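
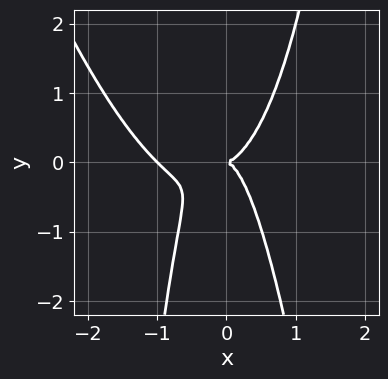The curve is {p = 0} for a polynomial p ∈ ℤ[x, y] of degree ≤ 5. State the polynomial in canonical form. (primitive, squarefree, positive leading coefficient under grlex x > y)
First, deg p = 4.
Next, from the axis intercepts and sections: among the integer gridlines, it crosses the x-axis at x ∈ {-1, 0}; it crosses the y-axis at the gridline y = 0.
Finally, fitting integer coefficients to these (and the overall shape) gives p.

3*x^4 + x^3*y + 3*x^3 - 2*x^2*y - y^2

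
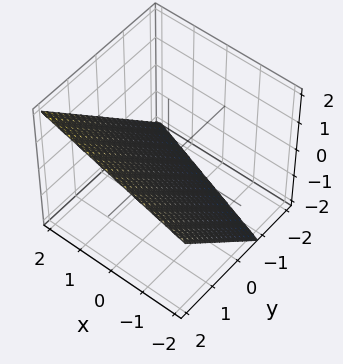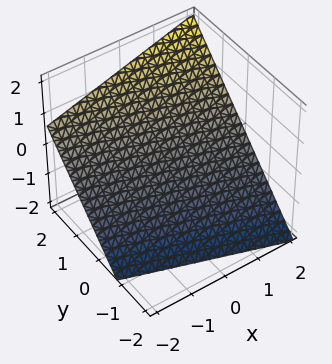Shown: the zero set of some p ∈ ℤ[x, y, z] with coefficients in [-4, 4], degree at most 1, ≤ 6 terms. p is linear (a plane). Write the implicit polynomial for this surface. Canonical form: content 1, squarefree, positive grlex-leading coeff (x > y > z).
First, the degree is 1 — every cross-section is a straight line — this is a plane.
Next, against the integer gridlines: it meets the x-axis at x = 2 (among the integer gridlines).
Finally, assembling these constraints gives the stated polynomial.

x + 3*y - 3*z - 2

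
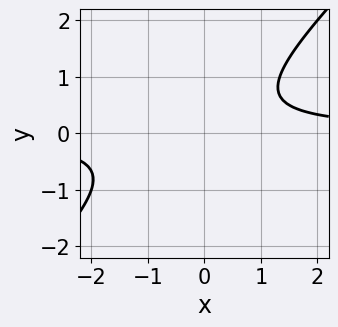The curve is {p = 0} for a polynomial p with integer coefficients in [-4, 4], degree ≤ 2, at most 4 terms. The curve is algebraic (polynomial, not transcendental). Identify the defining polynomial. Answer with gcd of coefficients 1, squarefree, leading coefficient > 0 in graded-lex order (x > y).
3*x*y - 3*y^2 + y - 2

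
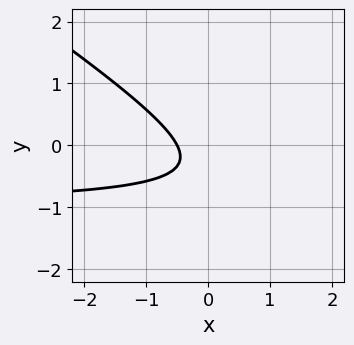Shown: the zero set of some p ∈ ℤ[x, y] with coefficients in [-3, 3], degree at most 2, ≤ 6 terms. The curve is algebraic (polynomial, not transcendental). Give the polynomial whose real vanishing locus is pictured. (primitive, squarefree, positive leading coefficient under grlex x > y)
1. The degree is 2 — the shape is more complex than any degree-1 curve.
2. From the axis intercepts and sections: the curve avoids every integer y-axis point in the box.
3. Putting this together gives p.

2*x*y + 3*y^2 + 2*x + 2*y + 1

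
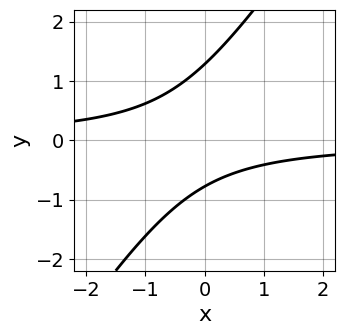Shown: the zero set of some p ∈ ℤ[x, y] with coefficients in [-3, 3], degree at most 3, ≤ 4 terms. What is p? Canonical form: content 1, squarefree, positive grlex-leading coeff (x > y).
First, deg p = 2.
Next, checking where it meets the axes: no x-intercept at any integer in the box.
Finally, matching integer coefficients to the picture gives p.

3*x*y - 2*y^2 + y + 2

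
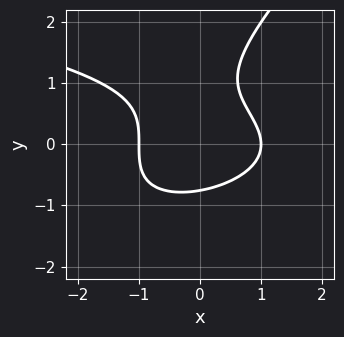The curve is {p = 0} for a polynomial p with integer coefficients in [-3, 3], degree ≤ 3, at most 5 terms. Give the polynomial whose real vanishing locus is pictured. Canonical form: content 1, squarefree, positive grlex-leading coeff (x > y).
First, degree: a generic line meets the curve in up to 3 points, so deg p = 3.
Then, observable constraints: among the integer gridlines, it crosses the x-axis at x ∈ {-1, 1}.
Finally, these observations pin down the coefficients.

x*y^2 - y^3 + x^2 + y^2 - 1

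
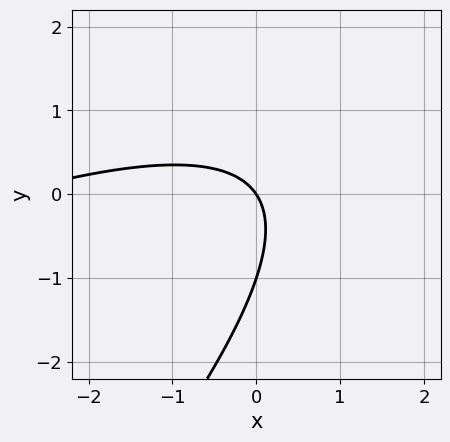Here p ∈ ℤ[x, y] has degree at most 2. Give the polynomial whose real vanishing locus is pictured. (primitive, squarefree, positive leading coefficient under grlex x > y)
x^2 - 3*x*y + 2*y^2 + 3*x + 2*y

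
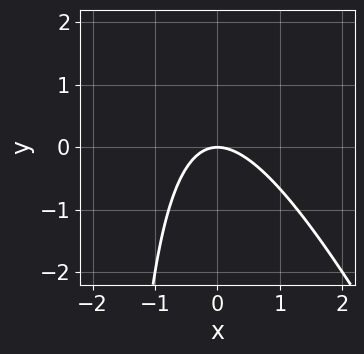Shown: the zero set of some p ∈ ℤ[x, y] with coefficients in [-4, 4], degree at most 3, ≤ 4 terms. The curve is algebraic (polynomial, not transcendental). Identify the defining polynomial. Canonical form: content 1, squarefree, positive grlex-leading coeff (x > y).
2*x^2 + x*y + 2*y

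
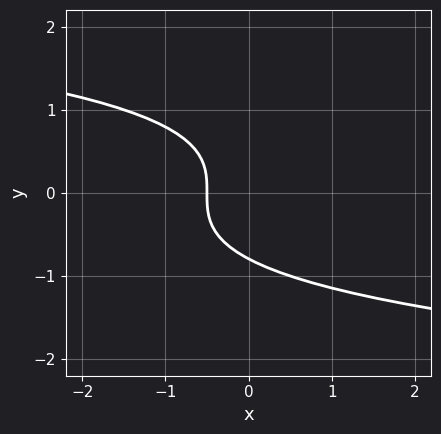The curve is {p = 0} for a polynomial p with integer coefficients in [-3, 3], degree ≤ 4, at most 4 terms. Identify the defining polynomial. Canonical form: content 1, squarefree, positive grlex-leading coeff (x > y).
The degree is 3 — a generic line meets the curve in up to 3 points.
Solving for integer coefficients yields p as stated.

2*y^3 + 2*x + 1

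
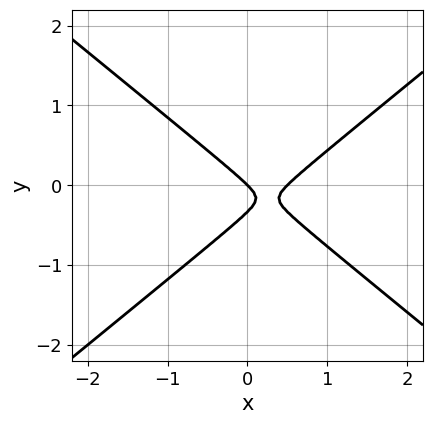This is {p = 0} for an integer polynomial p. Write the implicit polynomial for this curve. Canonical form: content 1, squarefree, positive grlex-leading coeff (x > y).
2*x^2 - 3*y^2 - x - y

1. The degree is 2 — no degree-1 curve has this shape.
2. Against the integer gridlines: one y-axis crossing is at y = 0; one x-axis crossing is at x = 0.
3. Fitting integer coefficients to these (and the overall shape) gives p.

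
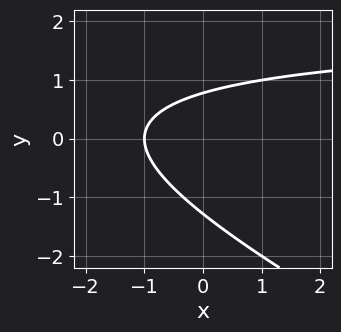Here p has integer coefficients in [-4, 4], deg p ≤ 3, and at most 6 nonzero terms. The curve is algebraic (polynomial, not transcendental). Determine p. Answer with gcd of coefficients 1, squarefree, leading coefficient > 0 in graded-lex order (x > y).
First, the degree is 2 — a generic line meets the curve in up to 2 points.
Then, from the visible intercepts: it crosses the x-axis at the gridline x = -1.
Finally, assembling these constraints gives the stated polynomial.

x*y + 2*y^2 - 2*x + y - 2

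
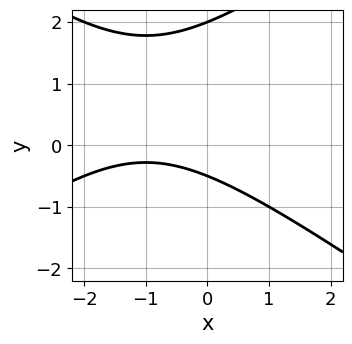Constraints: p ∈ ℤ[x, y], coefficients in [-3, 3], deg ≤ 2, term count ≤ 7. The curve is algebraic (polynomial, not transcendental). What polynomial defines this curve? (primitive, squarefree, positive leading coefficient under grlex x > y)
x^2 - 2*y^2 + 2*x + 3*y + 2

1. deg p = 2. No degree-1 curve has this shape.
2. Observable constraints: it meets the y-axis at y = 2 (among the integer gridlines); it misses every integer gridline on the x-axis.
3. These observations pin down the coefficients.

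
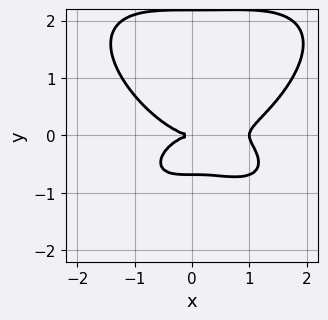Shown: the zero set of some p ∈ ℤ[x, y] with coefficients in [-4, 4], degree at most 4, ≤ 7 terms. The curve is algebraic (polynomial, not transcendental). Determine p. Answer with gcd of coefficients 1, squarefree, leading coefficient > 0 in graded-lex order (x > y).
x^4 + 2*y^4 - x^3 - 3*y^3 - 3*y^2

The degree is 4 — a generic line meets the curve in up to 4 points.
Reading off the gridlines: one y-axis crossing is at y = 0; the x-axis gridline crossings are at x ∈ {0, 1}.
Fitting integer coefficients to these (and the overall shape) gives p.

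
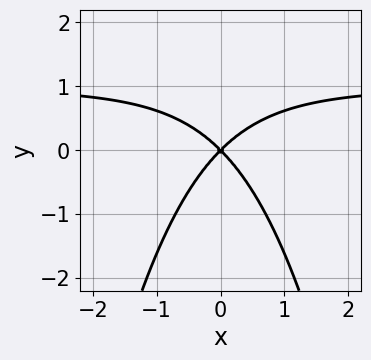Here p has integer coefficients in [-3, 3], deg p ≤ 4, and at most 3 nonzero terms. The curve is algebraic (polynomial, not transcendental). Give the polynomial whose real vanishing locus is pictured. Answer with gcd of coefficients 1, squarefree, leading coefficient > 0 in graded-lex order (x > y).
1. The degree is 3 — a generic line meets the curve in up to 3 points.
2. Symmetries: it's symmetric under x → −x, forcing even powers of x.
3. From the visible intercepts: one y-axis crossing is at y = 0; one x-axis crossing is at x = 0.
4. These observations pin down the coefficients.

x^2*y - x^2 + y^2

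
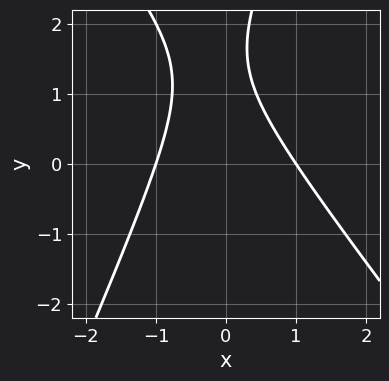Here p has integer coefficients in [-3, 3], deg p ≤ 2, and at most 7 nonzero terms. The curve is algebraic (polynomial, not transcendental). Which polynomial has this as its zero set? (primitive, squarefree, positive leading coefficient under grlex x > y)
3*x^2 + x*y - y^2 + 3*y - 3

1. deg p = 2.
2. From the visible intercepts: no y-intercept at any integer in the box; among the integer gridlines, it crosses the x-axis at x ∈ {-1, 1}.
3. Solving for integer coefficients yields p as stated.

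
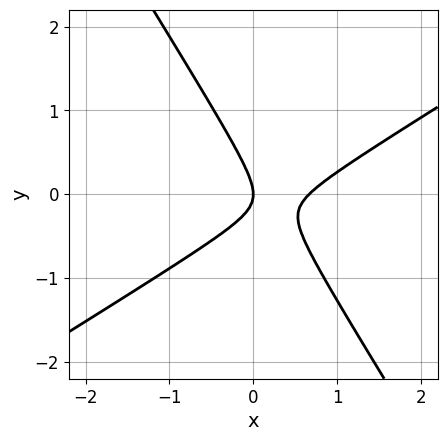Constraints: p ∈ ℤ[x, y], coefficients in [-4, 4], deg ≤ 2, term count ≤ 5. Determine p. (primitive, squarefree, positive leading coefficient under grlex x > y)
The degree is 2 — a generic line meets the curve in up to 2 points.
From the axis intercepts and sections: one x-axis crossing is at x = 0; one y-axis crossing is at y = 0.
The integer polynomial consistent with all of this is the stated p.

3*x^2 - 3*x*y - 3*y^2 - 2*x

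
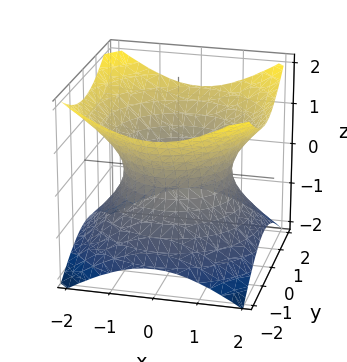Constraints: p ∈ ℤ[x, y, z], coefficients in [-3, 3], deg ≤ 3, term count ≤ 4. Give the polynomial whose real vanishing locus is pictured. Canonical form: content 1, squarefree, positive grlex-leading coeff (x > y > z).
1. Degree: an hourglass — one-sheet hyperboloid; a quadric, so deg p = 2.
2. Symmetries: it's symmetric under z → −z, forcing even powers of z; the surface is invariant under rotation about z: p = q(x² + y², z).
3. Observable constraints: a circular section at z = -1 has radius between 1 and 2; the surface avoids every integer z-axis point in the box.
4. Putting this together gives p.

2*x^2 + 2*y^2 - 3*z^2 - 3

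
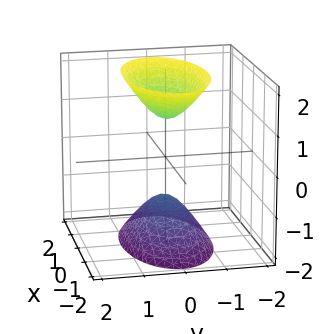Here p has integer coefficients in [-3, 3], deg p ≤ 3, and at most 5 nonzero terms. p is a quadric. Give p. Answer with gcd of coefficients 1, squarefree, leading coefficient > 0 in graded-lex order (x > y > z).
x^2 + 3*y^2 - z^2 + 1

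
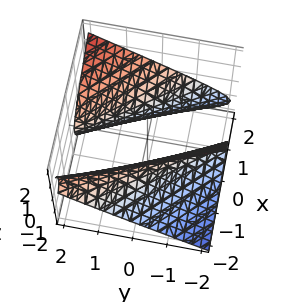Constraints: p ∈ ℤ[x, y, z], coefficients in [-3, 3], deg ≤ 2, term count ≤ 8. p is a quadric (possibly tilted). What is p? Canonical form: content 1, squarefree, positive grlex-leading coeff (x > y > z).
(a) There are 2 components.
(b) Degree: the shape is more complex than any degree-1 surface, so deg p = 2.
(c) Observable constraints: the surface avoids every integer z-axis point in the box.
(d) Together with the visible shape, these determine p as stated.

2*x^2 + 3*x*y - 3*x*z + y^2 - 3*z^2 - 3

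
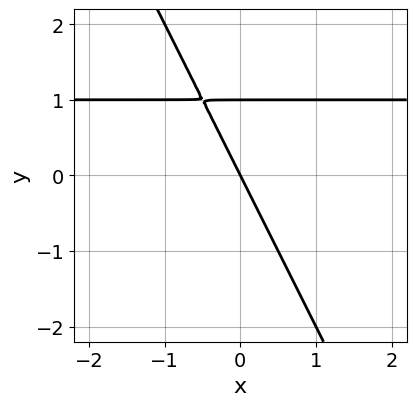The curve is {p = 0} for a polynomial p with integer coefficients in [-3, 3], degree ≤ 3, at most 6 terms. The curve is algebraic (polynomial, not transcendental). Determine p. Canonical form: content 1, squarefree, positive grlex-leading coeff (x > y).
2*x*y + y^2 - 2*x - y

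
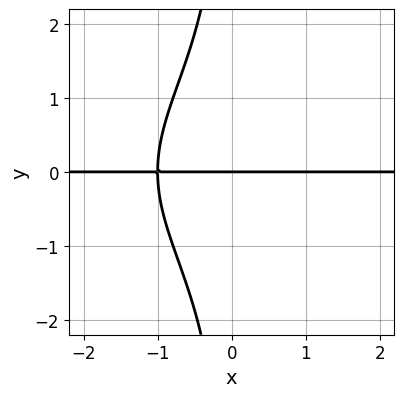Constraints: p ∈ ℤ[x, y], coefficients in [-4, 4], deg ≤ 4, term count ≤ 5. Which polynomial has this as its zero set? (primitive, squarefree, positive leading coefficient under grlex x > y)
x*y^3 - x^2*y + 2*x*y + 3*y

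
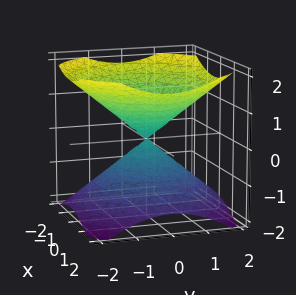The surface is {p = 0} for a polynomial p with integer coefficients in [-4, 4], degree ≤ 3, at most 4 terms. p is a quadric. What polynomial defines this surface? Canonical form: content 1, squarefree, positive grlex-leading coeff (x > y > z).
2*x^2 + 2*y^2 - 3*z^2

(a) I count 2 distinct pieces. They look like related sheets of one shape, so recover p as a whole.
(b) The degree is 2 — a double cone through the origin; a quadric.
(c) Symmetries: rotational symmetry about the z-axis ⇒ p depends on x, y only through x² + y²; mirror symmetry z ↦ −z ⇒ only even powers of z.
(d) From the axis intercepts and sections: one x-axis crossing is at x = 0; it meets the z-axis at z = 0 (among the integer gridlines).
(e) Matching integer coefficients to the picture gives p.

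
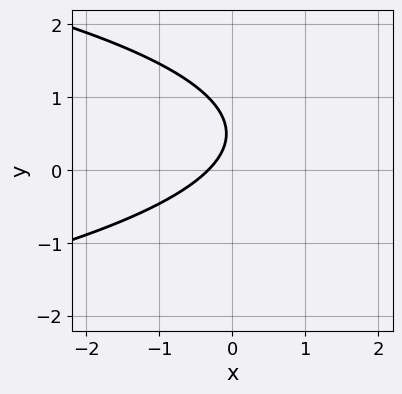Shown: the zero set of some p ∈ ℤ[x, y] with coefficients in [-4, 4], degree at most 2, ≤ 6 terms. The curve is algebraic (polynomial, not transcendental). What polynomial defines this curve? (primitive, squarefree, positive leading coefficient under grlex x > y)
1. deg p = 2. The shape is more complex than any degree-1 curve.
2. From the visible intercepts: it misses every integer gridline on the y-axis.
3. Fitting integer coefficients to these (and the overall shape) gives p.

3*y^2 + 3*x - 3*y + 1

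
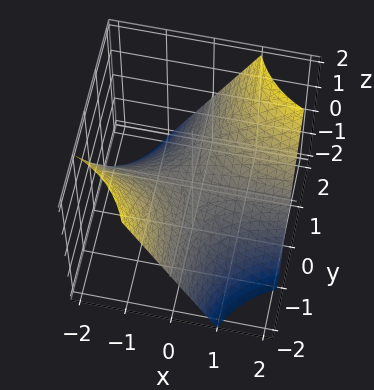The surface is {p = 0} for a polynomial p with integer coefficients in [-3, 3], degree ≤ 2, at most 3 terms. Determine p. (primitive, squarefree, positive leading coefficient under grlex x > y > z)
First, deg p = 2. A saddle surface; a quadric.
Then, observable constraints: the visible y-axis segment lies entirely on the surface; the visible x-axis segment lies entirely on the surface.
Finally, the integer polynomial consistent with all of this is the stated p.

x*y - z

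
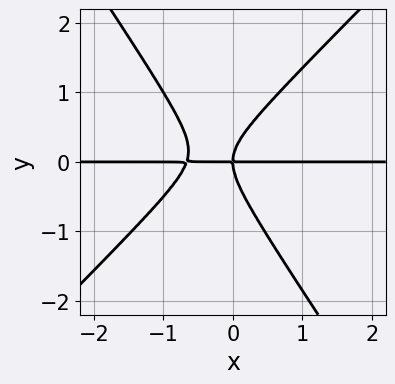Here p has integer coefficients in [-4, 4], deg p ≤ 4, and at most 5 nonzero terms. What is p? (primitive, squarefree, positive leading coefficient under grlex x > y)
3*x^2*y - x*y^2 - 2*y^3 + 2*x*y

(a) The degree is 3 — no degree-2 curve has this shape.
(b) Observable constraints: every point of the x-axis in the box is on the curve; one y-axis crossing is at y = 0.
(c) These observations pin down the coefficients.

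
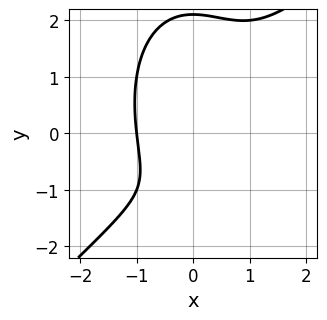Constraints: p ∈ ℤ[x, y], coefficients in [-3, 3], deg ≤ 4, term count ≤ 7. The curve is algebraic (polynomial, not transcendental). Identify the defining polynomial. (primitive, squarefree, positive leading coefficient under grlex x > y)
3*x^3 - 2*x^2*y - y^3 + 3*y + 3

Degree: a generic line meets the curve in up to 3 points, so deg p = 3.
Against the integer gridlines: the curve avoids every integer y-axis point in the box; one x-axis crossing is at x = -1.
Together with the visible shape, these determine p as stated.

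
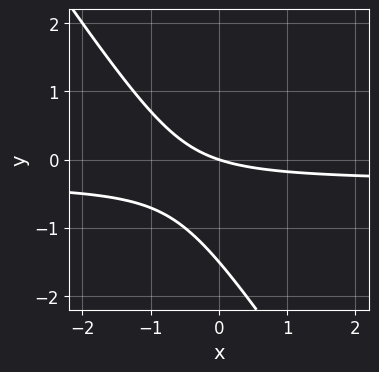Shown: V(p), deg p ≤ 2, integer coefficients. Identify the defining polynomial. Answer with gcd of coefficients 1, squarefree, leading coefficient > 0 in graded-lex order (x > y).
3*x*y + 2*y^2 + x + 3*y

First, degree: a generic line meets the curve in up to 2 points, so deg p = 2.
Next, against the integer gridlines: it crosses the y-axis at the gridline y = 0; it crosses the x-axis at the gridline x = 0.
Finally, these observations pin down the coefficients.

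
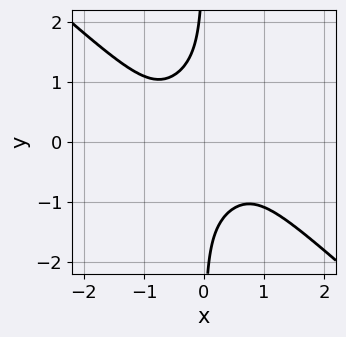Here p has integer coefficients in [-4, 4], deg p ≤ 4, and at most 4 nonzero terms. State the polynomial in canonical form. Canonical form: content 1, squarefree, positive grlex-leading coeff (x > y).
3*x^4 + x^3*y + 3*x*y^3 + 2

1. The degree is 4 — a generic line meets the curve in up to 4 points.
2. From the axis intercepts and sections: the curve avoids every integer x-axis point in the box; it misses every integer gridline on the y-axis.
3. Solving for integer coefficients yields p as stated.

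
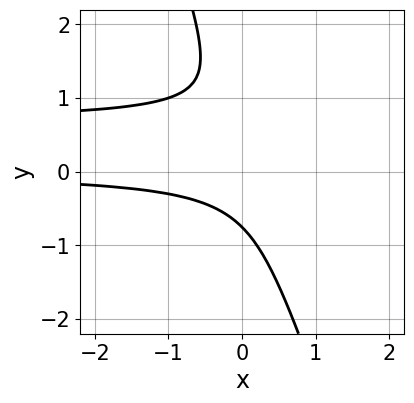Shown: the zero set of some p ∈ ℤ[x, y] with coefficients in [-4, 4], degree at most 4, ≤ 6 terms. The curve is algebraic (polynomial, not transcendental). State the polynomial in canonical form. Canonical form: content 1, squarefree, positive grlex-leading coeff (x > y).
3*x*y^2 + y^3 - 2*x*y - y^2 + 1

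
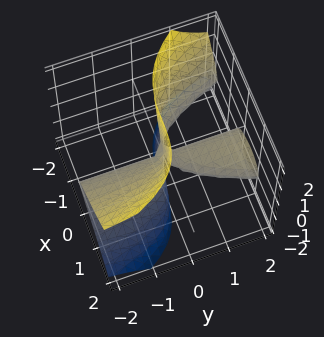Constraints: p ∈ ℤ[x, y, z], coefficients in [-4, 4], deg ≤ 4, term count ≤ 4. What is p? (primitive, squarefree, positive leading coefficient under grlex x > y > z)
First, the degree is 3 — a generic line meets the surface in up to 3 points.
Then, reading off the gridlines: the visible z-axis segment lies entirely on the surface; one x-axis crossing is at x = 0; every point of the y-axis in the box is on the surface.
Finally, these observations pin down the coefficients.

x^3 + 2*y*z^2 - x*y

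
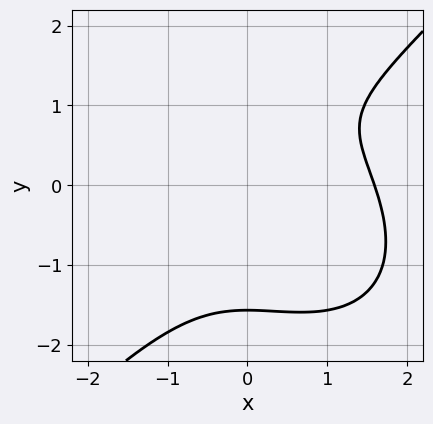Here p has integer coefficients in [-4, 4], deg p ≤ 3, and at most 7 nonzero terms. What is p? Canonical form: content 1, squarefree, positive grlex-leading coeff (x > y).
(a) Degree: a generic line meets the curve in up to 3 points, so deg p = 3.
(b) Solving for integer coefficients yields p as stated.

2*x^3 - 2*y^3 - 2*x^2 + 3*y - 3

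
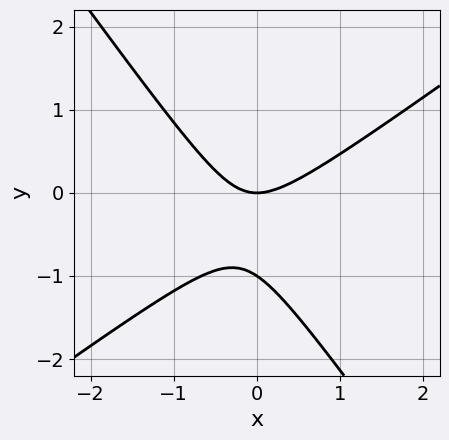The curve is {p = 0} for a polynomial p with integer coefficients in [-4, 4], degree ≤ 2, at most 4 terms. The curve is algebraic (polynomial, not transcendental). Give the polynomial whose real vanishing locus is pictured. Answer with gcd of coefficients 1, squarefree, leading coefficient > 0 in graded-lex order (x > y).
(a) deg p = 2. The shape is more complex than any degree-1 curve.
(b) Observable constraints: it meets the x-axis at x = 0 (among the integer gridlines); among the integer gridlines, it crosses the y-axis at y ∈ {-1, 0}.
(c) Together with the visible shape, these determine p as stated.

3*x^2 - 2*x*y - 3*y^2 - 3*y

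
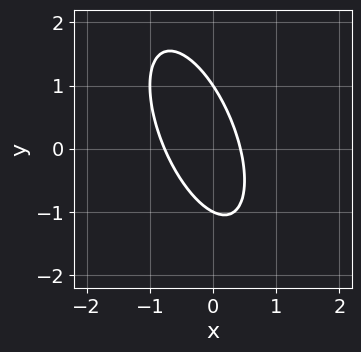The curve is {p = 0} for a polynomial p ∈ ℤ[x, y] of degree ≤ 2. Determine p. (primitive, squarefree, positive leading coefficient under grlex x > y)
3*x^2 + 2*x*y + y^2 + x - 1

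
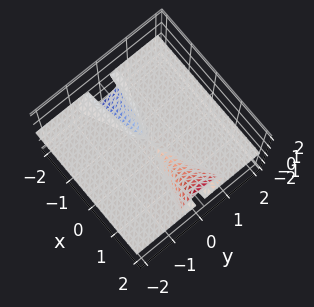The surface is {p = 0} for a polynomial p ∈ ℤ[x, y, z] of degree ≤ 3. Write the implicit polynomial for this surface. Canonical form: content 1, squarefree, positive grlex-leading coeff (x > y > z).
The degree is 3 — a generic line meets the surface in up to 3 points.
Reading off the gridlines: the visible x-axis segment lies entirely on the surface; one z-axis crossing is at z = 0; every point of the y-axis in the box is on the surface.
These observations pin down the coefficients.

x*z^2 - 2*y^2*z - z^3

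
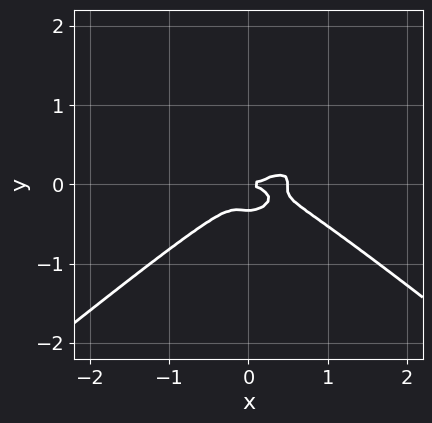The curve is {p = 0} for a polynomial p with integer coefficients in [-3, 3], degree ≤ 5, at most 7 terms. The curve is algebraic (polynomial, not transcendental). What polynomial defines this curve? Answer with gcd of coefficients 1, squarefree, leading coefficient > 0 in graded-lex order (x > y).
2*x^4 - 3*x^2*y^2 - x^3 + 3*y^3 + y^2

First, the degree is 4 — the shape is more complex than any degree-3 curve.
Next, reading off the gridlines: one x-axis crossing is at x = 0; it meets the y-axis at y = 0 (among the integer gridlines).
Finally, putting this together gives p.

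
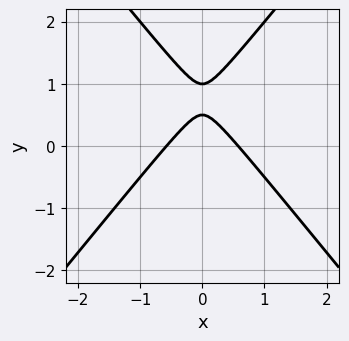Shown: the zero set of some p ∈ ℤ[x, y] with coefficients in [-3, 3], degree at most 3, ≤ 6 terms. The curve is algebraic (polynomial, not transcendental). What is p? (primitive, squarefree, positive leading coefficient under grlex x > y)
3*x^2 - 2*y^2 + 3*y - 1

Degree: no degree-1 curve has this shape, so deg p = 2.
Symmetries: the x ↦ −x reflection is a symmetry, so x appears only in even powers.
From the axis intercepts and sections: it crosses the y-axis at the gridline y = 1.
These observations pin down the coefficients.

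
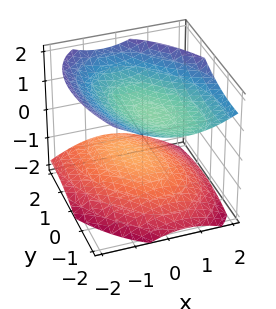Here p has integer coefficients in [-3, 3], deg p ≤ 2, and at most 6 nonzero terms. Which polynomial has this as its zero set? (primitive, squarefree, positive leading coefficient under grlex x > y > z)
First, there are 2 components. Treating them together as one polynomial.
Next, deg p = 2. The shape is more complex than any degree-1 surface.
Then, observable constraints: the z-axis gridline crossings are at z ∈ {-1, 1}; it misses every integer gridline on the y-axis; it misses every integer gridline on the x-axis.
Finally, matching integer coefficients to the picture gives p.

2*x^2 + x*y + y^2 + y*z - 3*z^2 + 3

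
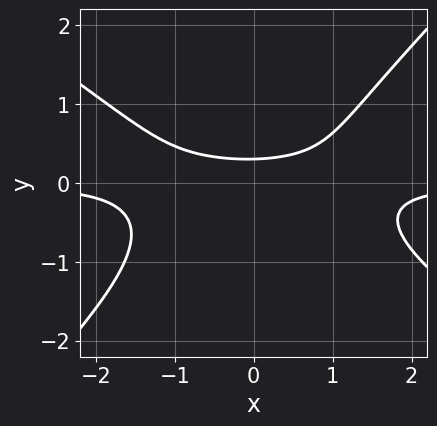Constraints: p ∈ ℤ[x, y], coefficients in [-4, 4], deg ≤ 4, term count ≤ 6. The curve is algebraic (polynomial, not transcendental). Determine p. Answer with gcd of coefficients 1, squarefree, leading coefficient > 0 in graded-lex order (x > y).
2*x^2*y + x*y^2 - 3*y^3 - 3*y + 1

(a) deg p = 3.
(b) From the axis intercepts and sections: the curve avoids every integer x-axis point in the box.
(c) These observations pin down the coefficients.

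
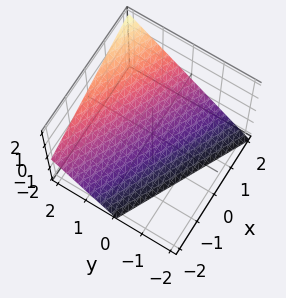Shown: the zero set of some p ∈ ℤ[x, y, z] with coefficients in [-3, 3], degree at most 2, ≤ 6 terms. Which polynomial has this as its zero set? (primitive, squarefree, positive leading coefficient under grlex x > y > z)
(a) The degree is 1 — the surface is flat (a plane).
(b) Reading off the gridlines: it meets the y-axis at y = 1 (among the integer gridlines); it crosses the x-axis at the gridline x = 2; it crosses the z-axis at the gridline z = -1.
(c) Matching integer coefficients to the picture gives p.

x + 2*y - 2*z - 2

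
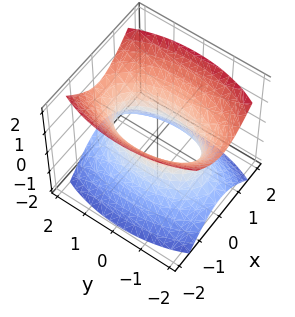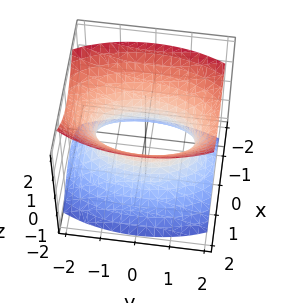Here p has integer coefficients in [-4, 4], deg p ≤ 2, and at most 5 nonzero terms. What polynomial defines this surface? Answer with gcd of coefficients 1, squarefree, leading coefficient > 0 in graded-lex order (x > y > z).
3*x^2 + y^2 - 2*z^2 - 2

(a) The degree is 2 — one connected sheet with a waist; a quadric.
(b) Symmetries: the y ↦ −y reflection is a symmetry, so y appears only in even powers; it's symmetric under z → −z, forcing even powers of z; the x ↦ −x reflection is a symmetry, so x appears only in even powers.
(c) From the visible intercepts: it misses every integer gridline on the z-axis.
(d) Together with the visible shape, these determine p as stated.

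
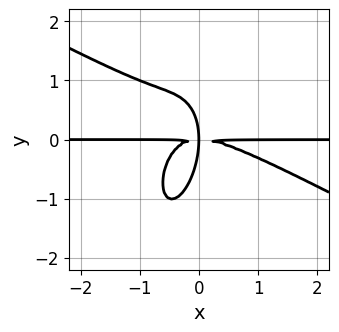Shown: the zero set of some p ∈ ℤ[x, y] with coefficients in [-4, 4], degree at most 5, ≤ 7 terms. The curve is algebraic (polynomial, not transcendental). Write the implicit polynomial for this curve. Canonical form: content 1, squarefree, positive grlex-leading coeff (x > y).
2*x^3*y + 3*x^2*y^2 - x*y^3 + y^4 + 3*x*y^2

(a) deg p = 4. A generic line meets the curve in up to 4 points.
(b) Reading off the gridlines: every point of the x-axis in the box is on the curve.
(c) Putting this together gives p.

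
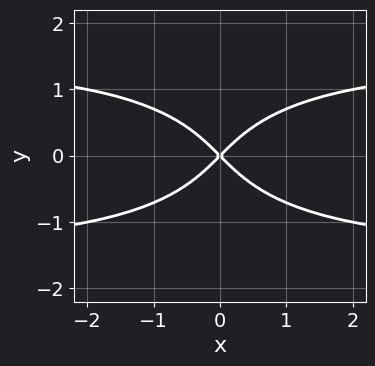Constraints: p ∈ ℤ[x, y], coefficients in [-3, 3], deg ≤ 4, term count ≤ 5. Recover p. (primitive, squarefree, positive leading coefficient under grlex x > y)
First, degree: the shape is more complex than any degree-3 curve, so deg p = 4.
Next, symmetries: mirror symmetry x ↦ −x ⇒ only even powers of x; the y ↦ −y reflection is a symmetry, so y appears only in even powers.
Then, reading off the gridlines: it meets the x-axis at x = 0 (among the integer gridlines); one y-axis crossing is at y = 0.
Finally, fitting integer coefficients to these (and the overall shape) gives p.

x^2*y^2 + 2*y^4 - 2*x^2 + 2*y^2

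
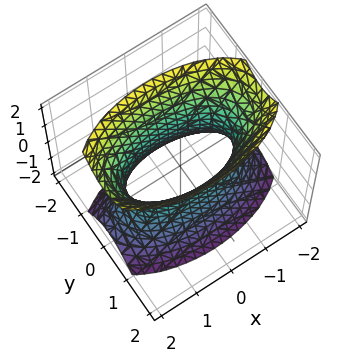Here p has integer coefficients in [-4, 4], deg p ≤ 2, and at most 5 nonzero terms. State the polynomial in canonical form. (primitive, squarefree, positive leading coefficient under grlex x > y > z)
x^2 + 3*y^2 - z^2 - 2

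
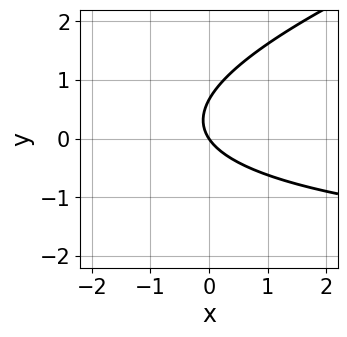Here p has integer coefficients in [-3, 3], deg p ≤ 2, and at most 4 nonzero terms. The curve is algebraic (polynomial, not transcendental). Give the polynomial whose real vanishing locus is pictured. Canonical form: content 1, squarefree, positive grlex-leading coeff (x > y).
x*y - 3*y^2 + 3*x + 2*y

First, deg p = 2. The shape is more complex than any degree-1 curve.
Next, checking where it meets the axes: it crosses the y-axis at the gridline y = 0; one x-axis crossing is at x = 0.
Finally, assembling these constraints gives the stated polynomial.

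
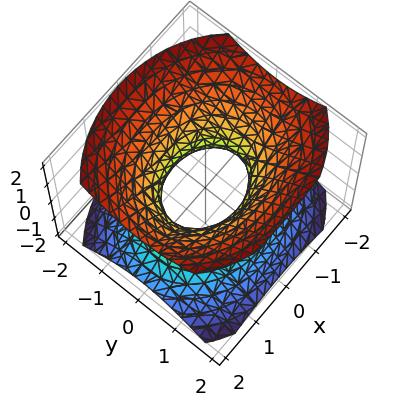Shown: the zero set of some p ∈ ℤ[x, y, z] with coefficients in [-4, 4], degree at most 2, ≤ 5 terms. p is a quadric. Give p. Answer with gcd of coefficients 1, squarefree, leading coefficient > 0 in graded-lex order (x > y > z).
(a) deg p = 2. An hourglass — one-sheet hyperboloid; a quadric.
(b) Symmetries: the y ↦ −y reflection is a symmetry, so y appears only in even powers; it's symmetric under x → −x, forcing even powers of x; it's symmetric under z → −z, forcing even powers of z.
(c) Reading off the gridlines: among the integer gridlines, it crosses the x-axis at x ∈ {-1, 1}; the surface avoids every integer z-axis point in the box.
(d) Putting this together gives p.

2*x^2 + 3*y^2 - 3*z^2 - 2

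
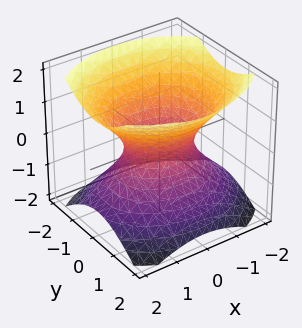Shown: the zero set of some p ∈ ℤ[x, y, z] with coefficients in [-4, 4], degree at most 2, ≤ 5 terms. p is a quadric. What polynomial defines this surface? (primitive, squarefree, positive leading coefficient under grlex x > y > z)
2*x^2 + 3*y^2 - 3*z^2 - 2

(a) deg p = 2. One connected sheet with a waist; a quadric.
(b) Symmetries: mirror symmetry y ↦ −y ⇒ only even powers of y; the z ↦ −z reflection is a symmetry, so z appears only in even powers; it's symmetric under x → −x, forcing even powers of x.
(c) From the axis intercepts and sections: the surface avoids every integer z-axis point in the box; the x-axis gridline crossings are at x ∈ {-1, 1}.
(d) The integer polynomial consistent with all of this is the stated p.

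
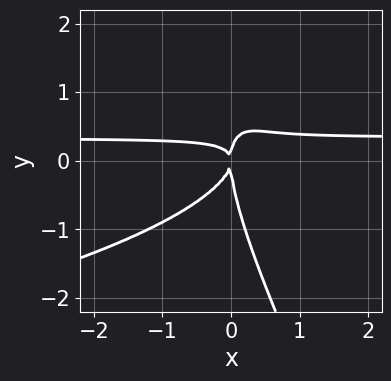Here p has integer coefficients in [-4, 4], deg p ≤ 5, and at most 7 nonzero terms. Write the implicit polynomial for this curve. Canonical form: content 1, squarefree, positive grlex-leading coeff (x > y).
First, the degree is 4 — a generic line meets the curve in up to 4 points.
Next, observable constraints: it meets the x-axis at x = 0 (among the integer gridlines); it crosses the y-axis at the gridline y = 0.
Finally, putting this together gives p.

2*x*y^3 + y^4 + 3*x^2*y - 2*x*y^2 - x^2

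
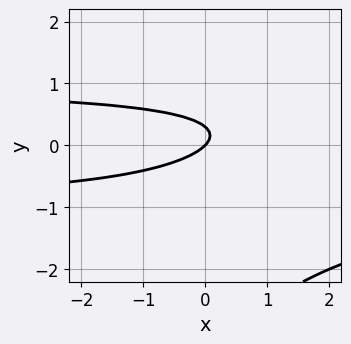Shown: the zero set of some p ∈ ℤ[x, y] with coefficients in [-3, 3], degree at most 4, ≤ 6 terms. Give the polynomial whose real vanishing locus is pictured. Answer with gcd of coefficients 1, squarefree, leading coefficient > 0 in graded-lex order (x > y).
x*y^2 - y^3 - 3*y^2 - x + y

(a) deg p = 3.
(b) Against the integer gridlines: it crosses the x-axis at the gridline x = 0; it crosses the y-axis at the gridline y = 0.
(c) Fitting integer coefficients to these (and the overall shape) gives p.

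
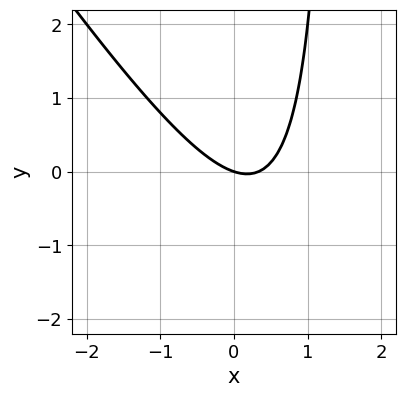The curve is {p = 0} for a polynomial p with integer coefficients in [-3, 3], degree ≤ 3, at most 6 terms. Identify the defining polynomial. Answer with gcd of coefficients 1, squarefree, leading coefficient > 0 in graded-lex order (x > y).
3*x^2 + 2*x*y - x - 3*y

1. Degree: no degree-1 curve has this shape, so deg p = 2.
2. Observable constraints: it crosses the x-axis at the gridline x = 0; one y-axis crossing is at y = 0.
3. The integer polynomial consistent with all of this is the stated p.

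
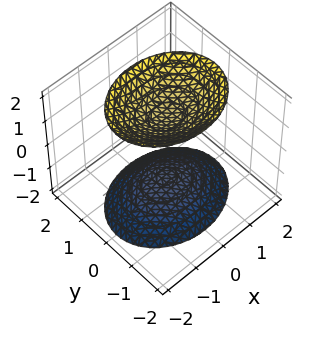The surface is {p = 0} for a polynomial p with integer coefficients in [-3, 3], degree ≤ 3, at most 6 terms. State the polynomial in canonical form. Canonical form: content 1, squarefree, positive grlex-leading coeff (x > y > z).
2*x^2 + 3*y^2 - 2*z^2 + 3

1. There are 2 components. Treating them together as one polynomial.
2. Degree: two separate bowl-shaped sheets opening away from each other; a quadric, so deg p = 2.
3. Symmetries: mirror symmetry z ↦ −z ⇒ only even powers of z; it's symmetric under y → −y, forcing even powers of y; it's symmetric under x → −x, forcing even powers of x.
4. Checking where it meets the axes: it misses every integer gridline on the x-axis; it misses every integer gridline on the y-axis.
5. Together with the visible shape, these determine p as stated.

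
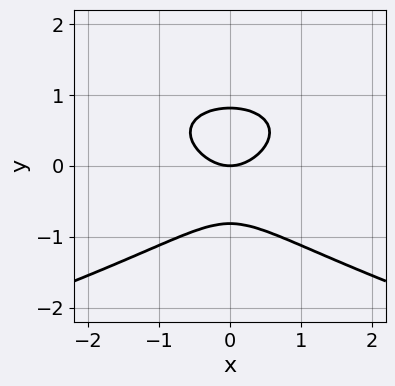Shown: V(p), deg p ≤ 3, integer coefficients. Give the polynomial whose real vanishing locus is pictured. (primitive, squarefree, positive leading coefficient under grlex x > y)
deg p = 3.
Symmetries: it's symmetric under x → −x, forcing even powers of x.
Checking where it meets the axes: one y-axis crossing is at y = 0; one x-axis crossing is at x = 0.
Putting this together gives p.

3*y^3 + 2*x^2 - 2*y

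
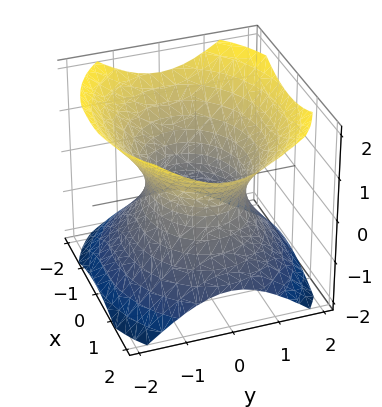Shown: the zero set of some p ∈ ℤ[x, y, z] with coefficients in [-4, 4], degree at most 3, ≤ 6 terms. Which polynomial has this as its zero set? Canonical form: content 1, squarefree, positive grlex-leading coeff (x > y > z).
First, deg p = 2.
Next, symmetries: mirror symmetry z ↦ −z ⇒ only even powers of z; the x ↦ −x reflection is a symmetry, so x appears only in even powers; it's symmetric under y → −y, forcing even powers of y.
Then, observable constraints: among the integer gridlines, it crosses the y-axis at y ∈ {-1, 1}; the surface avoids every integer z-axis point in the box.
Finally, the integer polynomial consistent with all of this is the stated p.

2*x^2 + 3*y^2 - 3*z^2 - 3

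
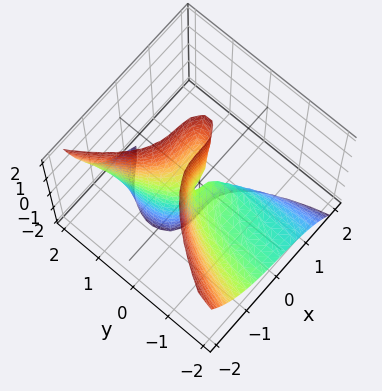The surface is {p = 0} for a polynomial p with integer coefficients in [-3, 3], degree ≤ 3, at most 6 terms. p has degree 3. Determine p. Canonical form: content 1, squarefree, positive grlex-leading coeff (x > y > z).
The degree is 3 — no degree-2 surface has this shape.
Against the integer gridlines: every point of the z-axis in the box is on the surface; it crosses the x-axis at the gridline x = 0.
Matching integer coefficients to the picture gives p.

2*x^3 + x*y^2 + 2*y^2*z + 2*y^2 - 2*y*z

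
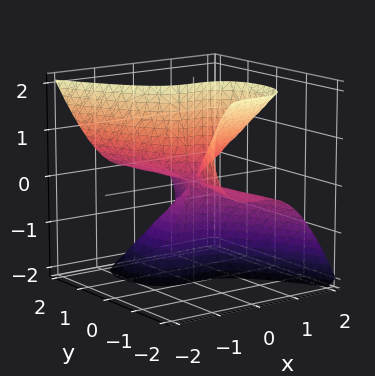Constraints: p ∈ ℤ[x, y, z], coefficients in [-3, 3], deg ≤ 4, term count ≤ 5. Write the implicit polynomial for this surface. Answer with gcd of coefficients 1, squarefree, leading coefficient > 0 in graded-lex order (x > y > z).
First, deg p = 3. No degree-2 surface has this shape.
Then, checking where it meets the axes: the visible y-axis segment lies entirely on the surface; one x-axis crossing is at x = 0; every point of the z-axis in the box is on the surface.
Finally, matching integer coefficients to the picture gives p.

2*x^3 + y^2*z + y*z^2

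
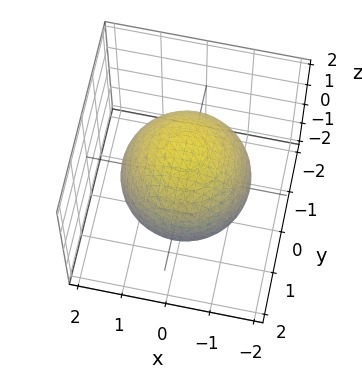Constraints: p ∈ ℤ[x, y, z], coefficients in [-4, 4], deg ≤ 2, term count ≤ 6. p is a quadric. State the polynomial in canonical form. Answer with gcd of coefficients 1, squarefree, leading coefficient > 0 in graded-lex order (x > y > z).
x^2 + y^2 + z^2 - 2

First, deg p = 2. Bounded and convex; a quadric.
Then, symmetries: every cross-section ⟂ z is a circle, so x, y appear only via x² + y²; the z ↦ −z reflection is a symmetry, so z appears only in even powers.
Then, from the visible intercepts: a circular section at z = 1 has radius exactly 1.
Finally, putting this together gives p.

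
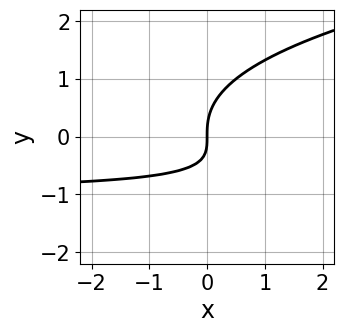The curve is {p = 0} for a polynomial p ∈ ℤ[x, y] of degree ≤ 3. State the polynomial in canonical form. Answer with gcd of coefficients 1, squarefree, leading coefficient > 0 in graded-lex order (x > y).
y^3 - x*y - x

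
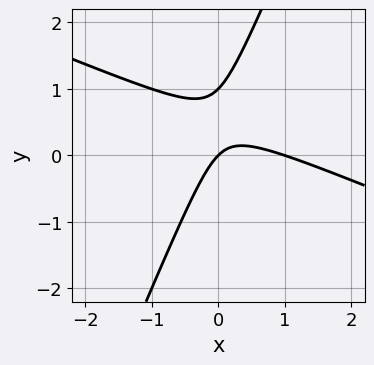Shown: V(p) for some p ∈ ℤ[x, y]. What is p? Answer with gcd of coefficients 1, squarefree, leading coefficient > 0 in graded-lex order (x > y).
deg p = 2.
From the visible intercepts: among the integer gridlines, it crosses the x-axis at x ∈ {0, 1}; the y-axis gridline crossings are at y ∈ {0, 1}.
Solving for integer coefficients yields p as stated.

x^2 + 2*x*y - y^2 - x + y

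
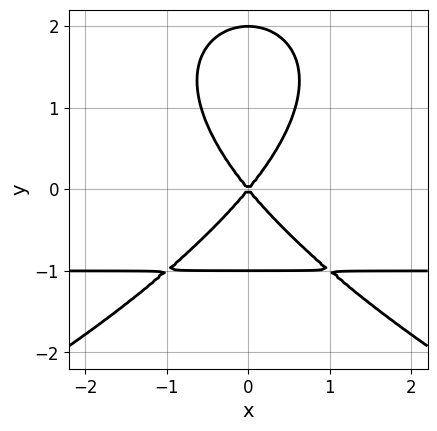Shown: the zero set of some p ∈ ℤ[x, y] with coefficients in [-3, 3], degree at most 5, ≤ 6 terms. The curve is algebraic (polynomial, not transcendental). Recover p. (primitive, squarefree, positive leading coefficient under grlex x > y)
y^4 + 3*x^2*y - y^3 + 3*x^2 - 2*y^2

1. deg p = 4.
2. Symmetries: mirror symmetry x ↦ −x ⇒ only even powers of x.
3. From the axis intercepts and sections: the y-axis gridline crossings are at y ∈ {-1, 0, 2}; it crosses the x-axis at the gridline x = 0.
4. Together with the visible shape, these determine p as stated.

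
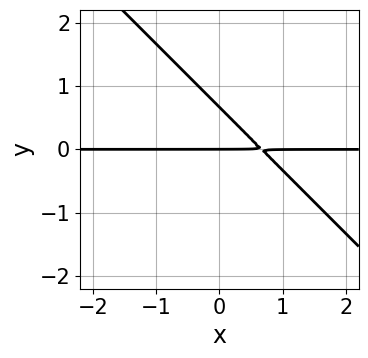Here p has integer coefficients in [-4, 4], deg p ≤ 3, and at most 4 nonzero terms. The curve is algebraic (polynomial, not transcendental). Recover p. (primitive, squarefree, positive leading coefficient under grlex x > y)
(a) The degree is 2 — a generic line meets the curve in up to 2 points.
(b) From the visible intercepts: it meets the y-axis at y = 0 (among the integer gridlines); the visible x-axis segment lies entirely on the curve.
(c) These observations pin down the coefficients.

3*x*y + 3*y^2 - 2*y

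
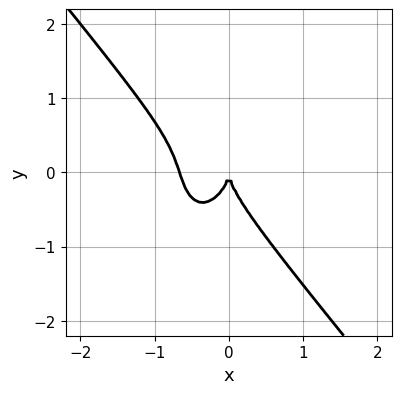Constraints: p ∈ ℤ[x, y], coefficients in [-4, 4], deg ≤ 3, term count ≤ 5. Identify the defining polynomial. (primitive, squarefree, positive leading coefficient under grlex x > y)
(a) Degree: no degree-2 curve has this shape, so deg p = 3.
(b) Observable constraints: one y-axis crossing is at y = 0; it meets the x-axis at x = 0 (among the integer gridlines).
(c) Matching integer coefficients to the picture gives p.

3*x^3 + x^2*y + y^3 + 2*x^2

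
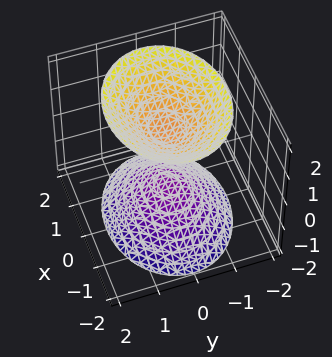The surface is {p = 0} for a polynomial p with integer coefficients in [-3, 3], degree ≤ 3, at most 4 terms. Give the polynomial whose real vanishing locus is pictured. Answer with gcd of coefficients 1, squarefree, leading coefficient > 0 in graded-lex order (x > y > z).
2*x^2 + 3*y^2 - 2*z^2 + 2

I count 2 distinct pieces. They look like related sheets of one shape, so recover p as a whole.
Degree: two separate bowl-shaped sheets opening away from each other; a quadric, so deg p = 2.
Symmetries: it's symmetric under x → −x, forcing even powers of x; the z ↦ −z reflection is a symmetry, so z appears only in even powers; mirror symmetry y ↦ −y ⇒ only even powers of y.
Reading off the gridlines: the surface avoids every integer x-axis point in the box; it misses every integer gridline on the y-axis; the z-axis gridline crossings are at z ∈ {-1, 1}.
Together with the visible shape, these determine p as stated.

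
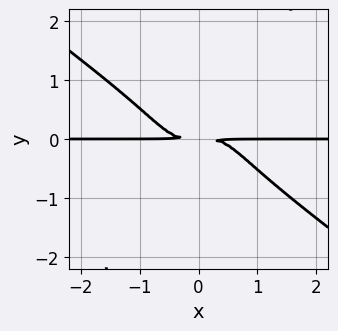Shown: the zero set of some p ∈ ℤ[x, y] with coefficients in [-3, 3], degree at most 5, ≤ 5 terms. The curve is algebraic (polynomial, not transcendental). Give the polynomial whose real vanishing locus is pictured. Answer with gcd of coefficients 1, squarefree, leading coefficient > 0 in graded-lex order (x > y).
2*x^3*y - 3*x*y^3 + y^4 + 2*y^2

1. Degree: no degree-3 curve has this shape, so deg p = 4.
2. Against the integer gridlines: every point of the x-axis in the box is on the curve.
3. Matching integer coefficients to the picture gives p.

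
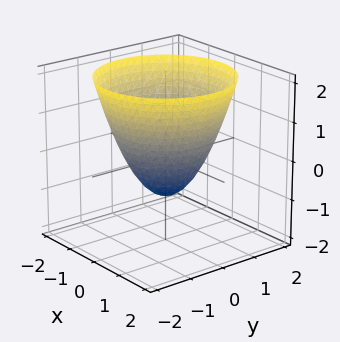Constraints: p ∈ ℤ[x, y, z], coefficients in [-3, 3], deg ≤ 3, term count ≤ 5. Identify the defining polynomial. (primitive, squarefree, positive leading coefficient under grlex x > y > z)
First, deg p = 2.
Next, by symmetry, every cross-section ⟂ z is a circle, so x, y appear only via x² + y².
Next, from the visible intercepts: the y-axis gridline crossings are at y ∈ {-1, 1}; a circular section at z = 0 has radius exactly 1; it crosses the z-axis at the gridline z = -1; the x-axis gridline crossings are at x ∈ {-1, 1}.
Finally, solving for integer coefficients yields p as stated.

x^2 + y^2 - z - 1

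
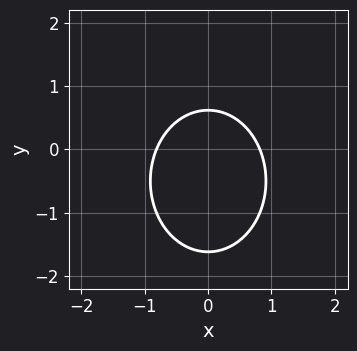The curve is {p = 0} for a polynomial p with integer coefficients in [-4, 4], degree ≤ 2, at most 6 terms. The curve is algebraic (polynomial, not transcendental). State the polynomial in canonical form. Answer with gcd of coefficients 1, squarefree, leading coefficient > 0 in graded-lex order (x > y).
The degree is 2 — no degree-1 curve has this shape.
Symmetries: the x ↦ −x reflection is a symmetry, so x appears only in even powers.
Together with the visible shape, these determine p as stated.

3*x^2 + 2*y^2 + 2*y - 2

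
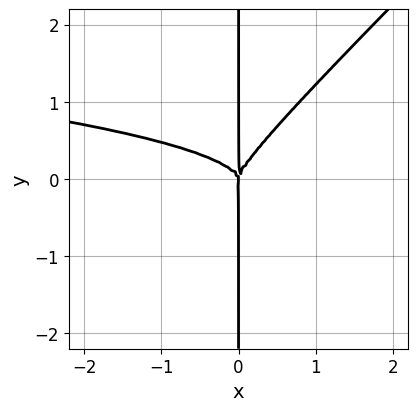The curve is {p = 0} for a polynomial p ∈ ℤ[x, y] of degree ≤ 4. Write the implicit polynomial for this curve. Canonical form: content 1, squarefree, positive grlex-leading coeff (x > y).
3*x^2*y^2 - 3*x*y^3 + x^3

The degree is 4 — a generic line meets the curve in up to 4 points.
Checking where it meets the axes: one x-axis crossing is at x = 0; every point of the y-axis in the box is on the curve.
These observations pin down the coefficients.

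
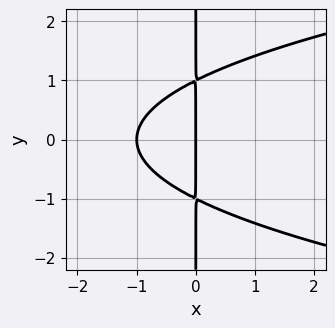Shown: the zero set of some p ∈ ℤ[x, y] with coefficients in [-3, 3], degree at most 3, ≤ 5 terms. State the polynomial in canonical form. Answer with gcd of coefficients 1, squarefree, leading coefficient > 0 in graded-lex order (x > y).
x*y^2 - x^2 - x

1. The degree is 3 — a generic line meets the curve in up to 3 points.
2. Symmetries: mirror symmetry y ↦ −y ⇒ only even powers of y.
3. Reading off the gridlines: among the integer gridlines, it crosses the x-axis at x ∈ {-1, 0}; the visible y-axis segment lies entirely on the curve.
4. These observations pin down the coefficients.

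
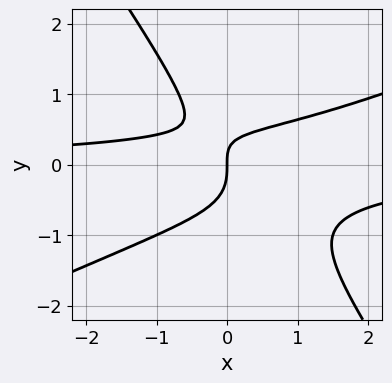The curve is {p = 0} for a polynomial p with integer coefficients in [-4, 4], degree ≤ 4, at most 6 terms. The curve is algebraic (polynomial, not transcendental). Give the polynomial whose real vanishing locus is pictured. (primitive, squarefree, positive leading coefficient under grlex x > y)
The degree is 3 — no degree-2 curve has this shape.
From the visible intercepts: one x-axis crossing is at x = 0; one y-axis crossing is at y = 0.
Fitting integer coefficients to these (and the overall shape) gives p.

2*x^2*y - 3*x*y^2 - 3*y^3 - 2*x*y + 2*x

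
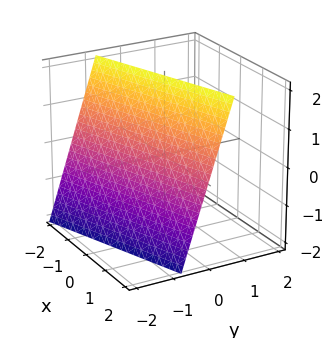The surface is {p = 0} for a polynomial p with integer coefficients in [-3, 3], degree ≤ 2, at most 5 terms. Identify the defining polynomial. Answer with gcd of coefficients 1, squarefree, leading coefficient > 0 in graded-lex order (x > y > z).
(a) deg p = 1. Every cross-section is a straight line — this is a plane.
(b) Reading off the gridlines: one x-axis crossing is at x = 2; it meets the z-axis at z = 2 (among the integer gridlines).
(c) These observations pin down the coefficients.

x - 3*y + z - 2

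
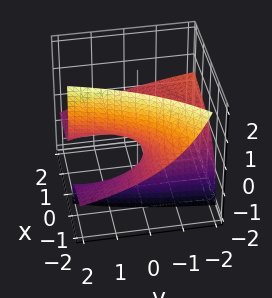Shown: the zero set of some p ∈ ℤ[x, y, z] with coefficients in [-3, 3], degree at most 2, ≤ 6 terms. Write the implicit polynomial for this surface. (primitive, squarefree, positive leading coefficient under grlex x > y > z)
1. The degree is 2 — no degree-1 surface has this shape.
2. Reading off the gridlines: one z-axis crossing is at z = 0; the visible y-axis segment lies entirely on the surface; the visible x-axis segment lies entirely on the surface.
3. Fitting integer coefficients to these (and the overall shape) gives p.

x*y + 3*x*z - y*z + 3*z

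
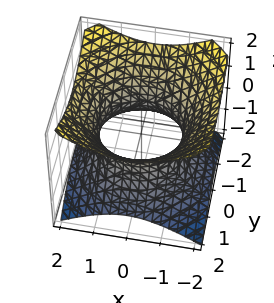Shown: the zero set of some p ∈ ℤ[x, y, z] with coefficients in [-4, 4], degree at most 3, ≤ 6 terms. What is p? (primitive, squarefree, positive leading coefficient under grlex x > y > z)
2*x^2 + 2*y^2 - 3*z^2 - 3

(a) The degree is 2 — the shape is more complex than any degree-1 surface.
(b) Symmetries: rotational symmetry about the z-axis ⇒ p depends on x, y only through x² + y².
(c) From the axis intercepts and sections: a circular section at z = 0 has radius between 1 and 2; the surface avoids every integer z-axis point in the box.
(d) Fitting integer coefficients to these (and the overall shape) gives p.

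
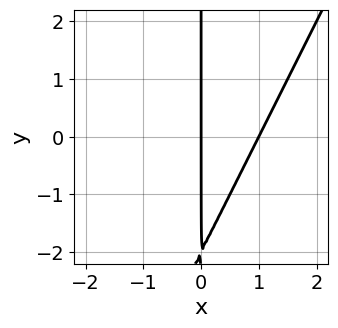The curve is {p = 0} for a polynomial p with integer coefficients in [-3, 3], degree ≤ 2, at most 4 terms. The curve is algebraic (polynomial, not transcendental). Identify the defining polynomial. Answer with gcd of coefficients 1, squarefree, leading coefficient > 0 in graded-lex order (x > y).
2*x^2 - x*y - 2*x

1. Degree: a generic line meets the curve in up to 2 points, so deg p = 2.
2. Checking where it meets the axes: the visible y-axis segment lies entirely on the curve; the x-axis gridline crossings are at x ∈ {0, 1}.
3. Assembling these constraints gives the stated polynomial.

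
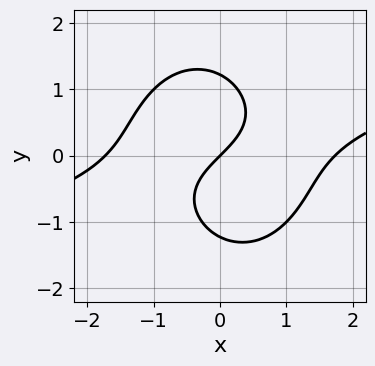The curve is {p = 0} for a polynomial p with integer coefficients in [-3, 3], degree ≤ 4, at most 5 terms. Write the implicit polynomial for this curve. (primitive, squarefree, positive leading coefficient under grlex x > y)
x^3 - 3*x^2*y - 2*y^3 - 3*x + 3*y

The degree is 3 — a generic line meets the curve in up to 3 points.
From the axis intercepts and sections: one y-axis crossing is at y = 0; it meets the x-axis at x = 0 (among the integer gridlines).
Matching integer coefficients to the picture gives p.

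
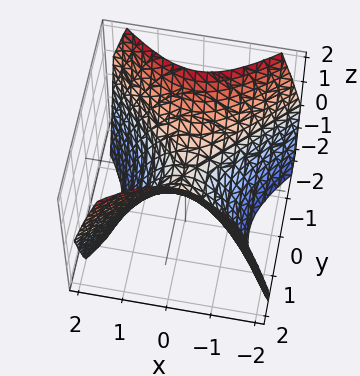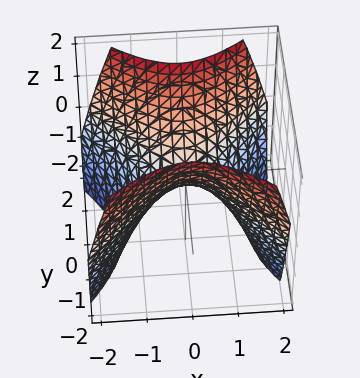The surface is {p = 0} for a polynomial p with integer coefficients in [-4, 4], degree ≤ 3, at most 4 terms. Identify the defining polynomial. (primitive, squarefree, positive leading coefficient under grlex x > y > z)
Degree: a saddle surface; a quadric, so deg p = 2.
Symmetries: the y ↦ −y reflection is a symmetry, so y appears only in even powers; it's symmetric under x → −x, forcing even powers of x.
Against the integer gridlines: one z-axis crossing is at z = 0; one y-axis crossing is at y = 0.
The integer polynomial consistent with all of this is the stated p.

x^2 - y^2 + z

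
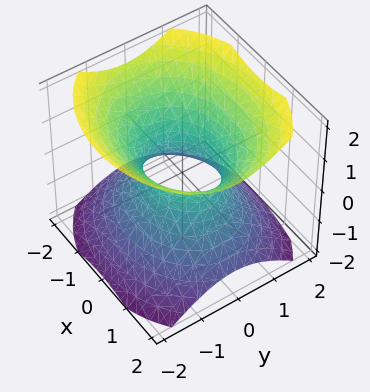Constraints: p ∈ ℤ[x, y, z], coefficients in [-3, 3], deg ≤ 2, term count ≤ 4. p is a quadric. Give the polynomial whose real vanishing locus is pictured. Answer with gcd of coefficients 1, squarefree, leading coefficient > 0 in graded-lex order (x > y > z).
1. The degree is 2 — one connected sheet with a waist; a quadric.
2. Symmetries: mirror symmetry z ↦ −z ⇒ only even powers of z; it's symmetric under x → −x, forcing even powers of x; mirror symmetry y ↦ −y ⇒ only even powers of y.
3. Checking where it meets the axes: the x-axis gridline crossings are at x ∈ {-1, 1}; no z-intercept at any integer in the box.
4. Matching integer coefficients to the picture gives p.

2*x^2 + 3*y^2 - 3*z^2 - 2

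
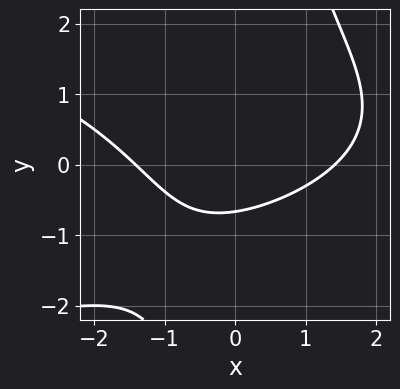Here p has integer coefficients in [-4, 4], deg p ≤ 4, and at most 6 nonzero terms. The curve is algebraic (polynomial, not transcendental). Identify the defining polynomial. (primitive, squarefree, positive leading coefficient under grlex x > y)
x*y^2 + x^2 - 3*y - 2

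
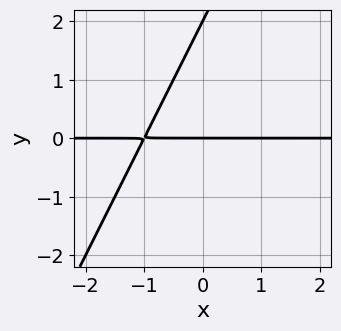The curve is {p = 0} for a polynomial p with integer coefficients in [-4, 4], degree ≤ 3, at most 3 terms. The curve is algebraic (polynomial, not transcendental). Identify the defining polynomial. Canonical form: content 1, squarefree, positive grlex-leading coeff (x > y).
1. The degree is 2 — the shape is more complex than any degree-1 curve.
2. From the visible intercepts: every point of the x-axis in the box is on the curve; among the integer gridlines, it crosses the y-axis at y ∈ {0, 2}.
3. Solving for integer coefficients yields p as stated.

2*x*y - y^2 + 2*y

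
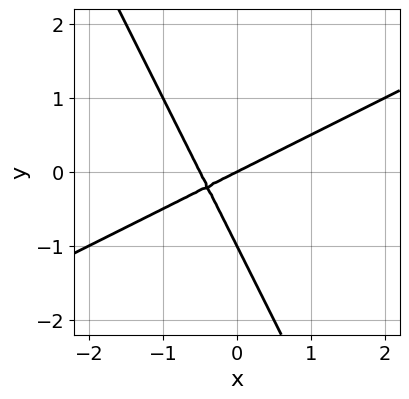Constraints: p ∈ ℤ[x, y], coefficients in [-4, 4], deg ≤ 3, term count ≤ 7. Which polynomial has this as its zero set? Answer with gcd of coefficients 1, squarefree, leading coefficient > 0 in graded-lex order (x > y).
1. Degree: a generic line meets the curve in up to 2 points, so deg p = 2.
2. Reading off the gridlines: one x-axis crossing is at x = 0; the y-axis gridline crossings are at y ∈ {-1, 0}.
3. Solving for integer coefficients yields p as stated.

2*x^2 - 3*x*y - 2*y^2 + x - 2*y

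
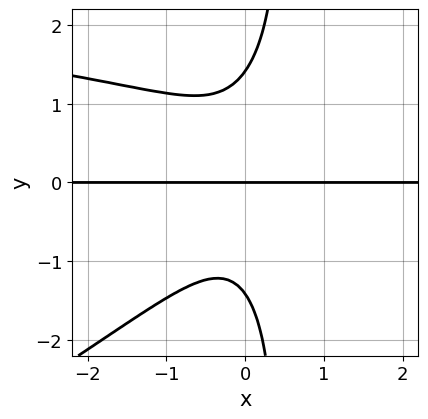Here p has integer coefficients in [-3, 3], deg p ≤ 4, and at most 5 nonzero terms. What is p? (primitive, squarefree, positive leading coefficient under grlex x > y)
(a) The degree is 4 — a generic line meets the curve in up to 4 points.
(b) Observable constraints: the visible x-axis segment lies entirely on the curve; it crosses the y-axis at the gridline y = 0.
(c) Matching integer coefficients to the picture gives p.

x^2*y^2 - 2*x*y^3 - 3*x^2*y + y^3 - 2*y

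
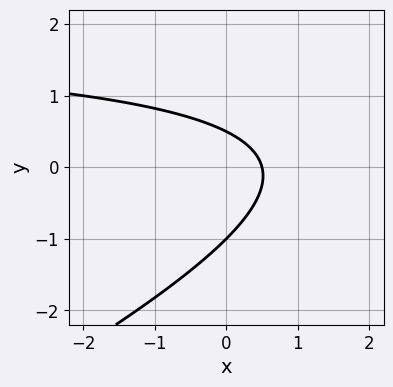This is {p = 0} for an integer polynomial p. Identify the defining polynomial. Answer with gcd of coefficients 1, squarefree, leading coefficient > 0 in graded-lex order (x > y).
The degree is 2 — a generic line meets the curve in up to 2 points.
Checking where it meets the axes: it meets the y-axis at y = -1 (among the integer gridlines).
These observations pin down the coefficients.

x*y - 2*y^2 - 2*x - y + 1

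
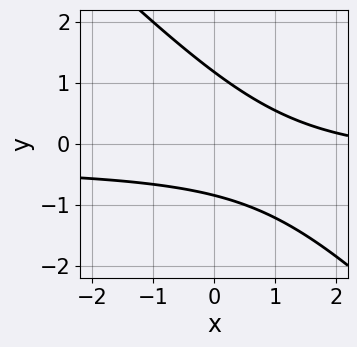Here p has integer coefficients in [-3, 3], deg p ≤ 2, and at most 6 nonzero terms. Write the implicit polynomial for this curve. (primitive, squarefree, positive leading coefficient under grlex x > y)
1. deg p = 2. A generic line meets the curve in up to 2 points.
2. Against the integer gridlines: the curve avoids every integer x-axis point in the box.
3. Matching integer coefficients to the picture gives p.

3*x*y + 3*y^2 + x - y - 3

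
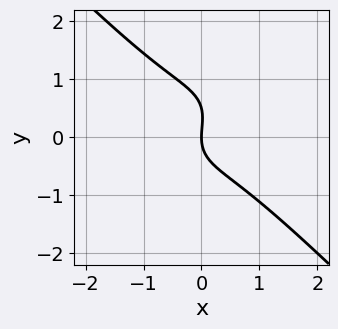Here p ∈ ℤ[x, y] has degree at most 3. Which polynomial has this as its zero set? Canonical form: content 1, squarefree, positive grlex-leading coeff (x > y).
First, the degree is 3 — the shape is more complex than any degree-2 curve.
Then, from the axis intercepts and sections: it crosses the y-axis at the gridline y = 0; one x-axis crossing is at x = 0.
Finally, fitting integer coefficients to these (and the overall shape) gives p.

2*x^3 + 2*y^3 - y^2 + 2*x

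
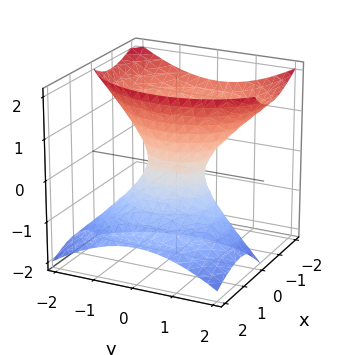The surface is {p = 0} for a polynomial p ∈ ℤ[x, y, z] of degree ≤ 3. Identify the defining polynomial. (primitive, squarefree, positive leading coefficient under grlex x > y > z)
The degree is 2 — a generic line meets the surface in up to 2 points.
Checking where it meets the axes: the surface avoids every integer z-axis point in the box.
Fitting integer coefficients to these (and the overall shape) gives p.

3*x^2 + 3*x*z + 2*y^2 - 2*z^2 - 1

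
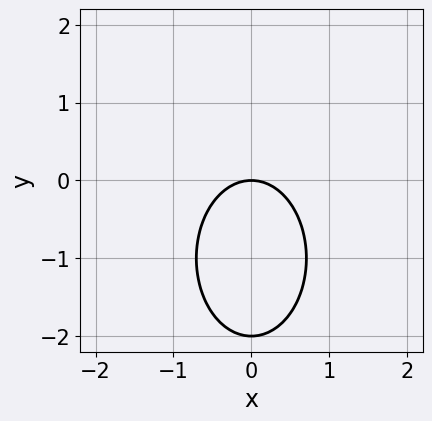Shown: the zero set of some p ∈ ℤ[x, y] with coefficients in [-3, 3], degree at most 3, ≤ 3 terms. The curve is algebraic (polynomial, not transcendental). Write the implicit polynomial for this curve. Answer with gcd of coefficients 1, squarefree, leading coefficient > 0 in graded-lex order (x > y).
deg p = 2.
Symmetries: it's symmetric under x → −x, forcing even powers of x.
Checking where it meets the axes: it meets the x-axis at x = 0 (among the integer gridlines); the y-axis gridline crossings are at y ∈ {-2, 0}.
Putting this together gives p.

2*x^2 + y^2 + 2*y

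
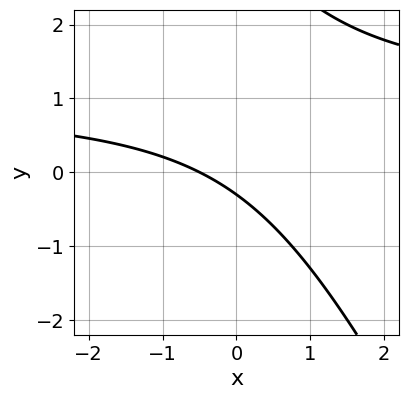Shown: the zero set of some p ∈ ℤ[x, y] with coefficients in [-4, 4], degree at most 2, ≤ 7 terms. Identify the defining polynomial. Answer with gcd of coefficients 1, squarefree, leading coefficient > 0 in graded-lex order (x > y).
The degree is 2 — the shape is more complex than any degree-1 curve.
Solving for integer coefficients yields p as stated.

2*x*y + y^2 - 2*x - 3*y - 1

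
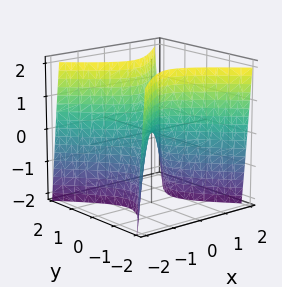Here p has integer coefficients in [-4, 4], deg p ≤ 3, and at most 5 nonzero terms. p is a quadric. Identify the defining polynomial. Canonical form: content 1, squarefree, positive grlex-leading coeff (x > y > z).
1. The degree is 2 — a hyperbolic paraboloid; a quadric.
2. Symmetries: mirror symmetry y ↦ −y ⇒ only even powers of y; the x ↦ −x reflection is a symmetry, so x appears only in even powers.
3. Observable constraints: it meets the x-axis at x = 0 (among the integer gridlines); it meets the y-axis at y = 0 (among the integer gridlines); it crosses the z-axis at the gridline z = 0.
4. Matching integer coefficients to the picture gives p.

3*x^2 - 3*y^2 + z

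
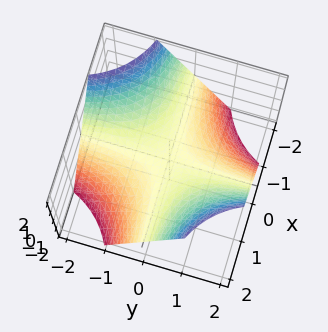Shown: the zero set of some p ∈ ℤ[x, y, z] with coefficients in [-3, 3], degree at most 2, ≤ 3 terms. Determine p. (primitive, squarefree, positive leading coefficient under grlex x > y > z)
(a) Degree: a hyperbolic paraboloid; a quadric, so deg p = 2.
(b) Reading off the gridlines: every point of the x-axis in the box is on the surface; the visible y-axis segment lies entirely on the surface; one z-axis crossing is at z = 0.
(c) Fitting integer coefficients to these (and the overall shape) gives p.

x*y - z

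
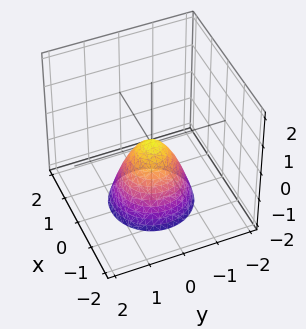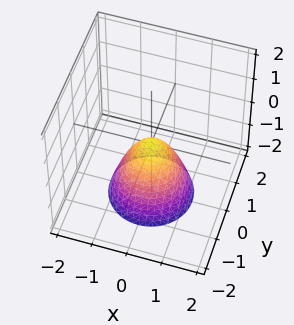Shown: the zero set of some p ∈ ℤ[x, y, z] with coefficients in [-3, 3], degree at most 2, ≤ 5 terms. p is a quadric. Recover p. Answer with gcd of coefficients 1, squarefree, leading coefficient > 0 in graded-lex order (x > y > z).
3*x^2 + 3*y^2 + 2*z

First, deg p = 2. A paraboloid; a quadric.
Next, symmetries: rotational symmetry about the z-axis ⇒ p depends on x, y only through x² + y².
Then, from the axis intercepts and sections: it meets the y-axis at y = 0 (among the integer gridlines); it crosses the x-axis at the gridline x = 0.
Finally, fitting integer coefficients to these (and the overall shape) gives p.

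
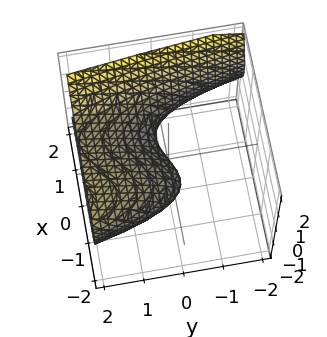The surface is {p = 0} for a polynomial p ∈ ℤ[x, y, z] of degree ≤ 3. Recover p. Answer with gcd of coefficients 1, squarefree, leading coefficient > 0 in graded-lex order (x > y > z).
x^3 + x^2*z - 3*z^2 - x + 2*y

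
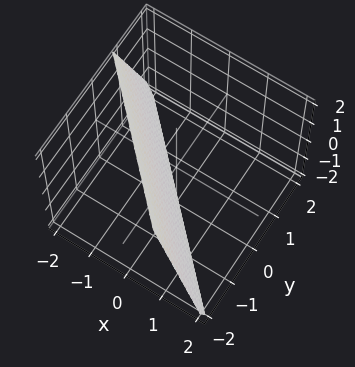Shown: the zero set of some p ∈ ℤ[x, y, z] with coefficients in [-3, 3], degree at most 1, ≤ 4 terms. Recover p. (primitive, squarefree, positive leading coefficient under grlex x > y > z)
3*x + 3*y + z + 2

1. The degree is 1 — every cross-section is a straight line — this is a plane.
2. Observable constraints: one z-axis crossing is at z = -2.
3. The integer polynomial consistent with all of this is the stated p.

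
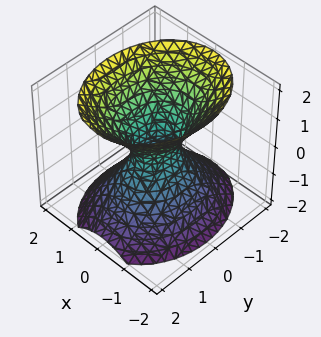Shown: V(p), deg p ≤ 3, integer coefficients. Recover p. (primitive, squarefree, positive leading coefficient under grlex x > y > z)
3*x^2 + 2*y^2 - 2*z^2 - 1

1. deg p = 2. One connected sheet with a waist; a quadric.
2. Symmetries: mirror symmetry z ↦ −z ⇒ only even powers of z; the y ↦ −y reflection is a symmetry, so y appears only in even powers; the x ↦ −x reflection is a symmetry, so x appears only in even powers.
3. From the axis intercepts and sections: the surface avoids every integer z-axis point in the box.
4. Solving for integer coefficients yields p as stated.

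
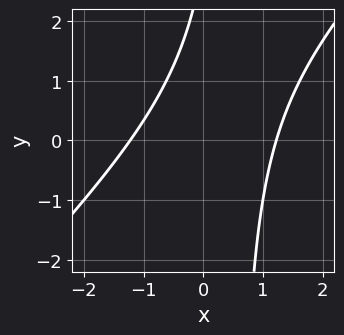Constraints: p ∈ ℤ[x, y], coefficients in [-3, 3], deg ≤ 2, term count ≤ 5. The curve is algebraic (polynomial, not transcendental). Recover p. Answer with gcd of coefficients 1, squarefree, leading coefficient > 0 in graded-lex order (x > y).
First, the degree is 2 — no degree-1 curve has this shape.
Next, from the visible intercepts: the curve avoids every integer y-axis point in the box.
Finally, solving for integer coefficients yields p as stated.

2*x^2 - 2*x*y + y - 3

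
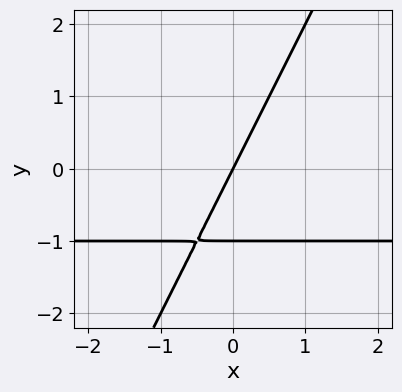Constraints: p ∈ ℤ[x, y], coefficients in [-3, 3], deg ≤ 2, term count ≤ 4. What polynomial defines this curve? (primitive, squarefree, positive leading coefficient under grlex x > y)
2*x*y - y^2 + 2*x - y

1. Degree: a generic line meets the curve in up to 2 points, so deg p = 2.
2. Checking where it meets the axes: it crosses the x-axis at the gridline x = 0; among the integer gridlines, it crosses the y-axis at y ∈ {-1, 0}.
3. Fitting integer coefficients to these (and the overall shape) gives p.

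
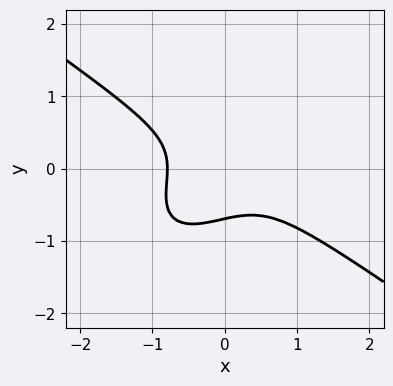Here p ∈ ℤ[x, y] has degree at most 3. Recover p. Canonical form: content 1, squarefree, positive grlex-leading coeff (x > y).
First, deg p = 3. No degree-2 curve has this shape.
Finally, putting this together gives p.

2*x^3 - 2*x*y^2 + 3*y^3 + 1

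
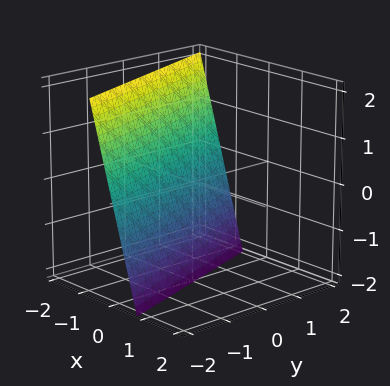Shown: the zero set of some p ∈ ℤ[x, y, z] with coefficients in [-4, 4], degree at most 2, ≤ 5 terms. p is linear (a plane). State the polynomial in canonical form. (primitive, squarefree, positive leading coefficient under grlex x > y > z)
Degree: the surface is flat (a plane), so deg p = 1.
Reading off the gridlines: one y-axis crossing is at y = -2; it meets the z-axis at z = -2 (among the integer gridlines).
Assembling these constraints gives the stated polynomial.

3*x + y + z + 2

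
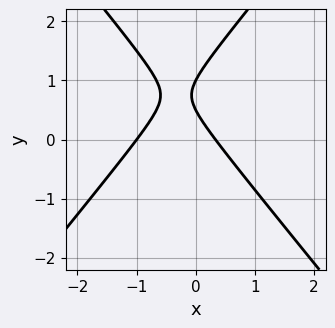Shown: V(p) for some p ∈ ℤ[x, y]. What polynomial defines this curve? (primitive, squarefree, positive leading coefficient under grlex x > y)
3*x^2 - 2*y^2 + 2*x + 3*y - 1

(a) Degree: no degree-1 curve has this shape, so deg p = 2.
(b) From the axis intercepts and sections: one y-axis crossing is at y = 1; one x-axis crossing is at x = -1.
(c) Fitting integer coefficients to these (and the overall shape) gives p.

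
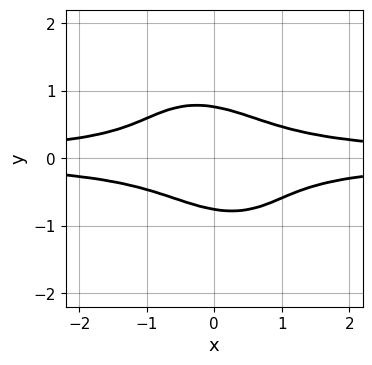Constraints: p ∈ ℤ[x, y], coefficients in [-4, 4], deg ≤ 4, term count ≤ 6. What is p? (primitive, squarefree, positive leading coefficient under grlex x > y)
First, degree: no degree-3 curve has this shape, so deg p = 4.
Next, checking where it meets the axes: no x-intercept at any integer in the box.
Finally, these observations pin down the coefficients.

3*x^2*y^2 + 2*x*y^3 + 3*y^4 - 1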